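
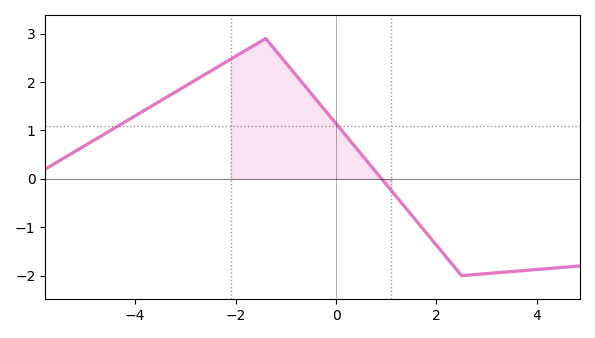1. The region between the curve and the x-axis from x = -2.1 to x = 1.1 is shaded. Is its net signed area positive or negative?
positive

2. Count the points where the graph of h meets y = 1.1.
2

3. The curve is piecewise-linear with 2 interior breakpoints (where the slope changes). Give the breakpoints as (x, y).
(-1.4, 2.9); (2.5, -2)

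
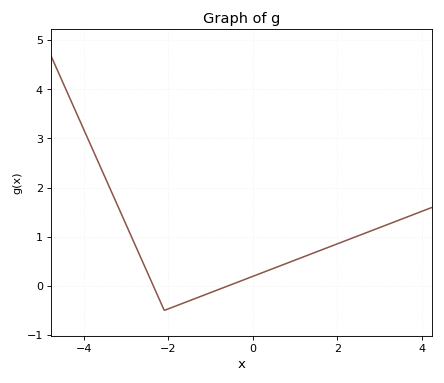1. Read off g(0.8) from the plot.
0.459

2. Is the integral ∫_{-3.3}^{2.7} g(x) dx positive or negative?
positive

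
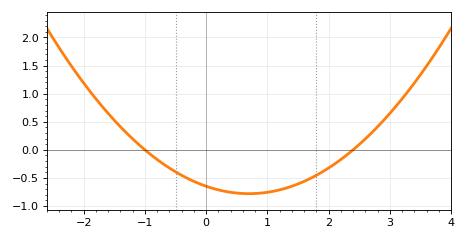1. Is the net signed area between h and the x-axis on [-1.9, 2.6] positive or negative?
negative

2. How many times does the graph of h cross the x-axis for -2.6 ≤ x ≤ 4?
2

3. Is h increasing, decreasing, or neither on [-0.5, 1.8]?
neither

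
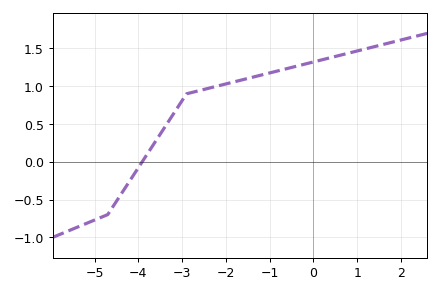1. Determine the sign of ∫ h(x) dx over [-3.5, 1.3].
positive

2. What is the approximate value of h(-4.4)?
-0.45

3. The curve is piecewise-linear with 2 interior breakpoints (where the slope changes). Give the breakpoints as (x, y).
(-4.7, -0.7); (-2.9, 0.9)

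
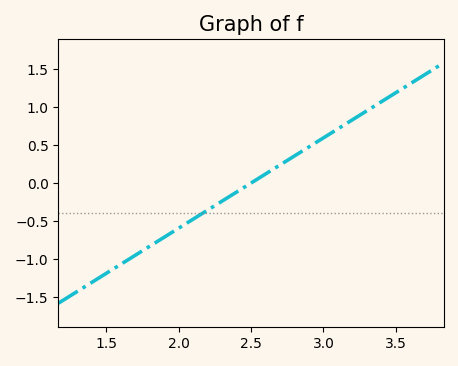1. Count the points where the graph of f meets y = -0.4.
1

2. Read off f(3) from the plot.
0.6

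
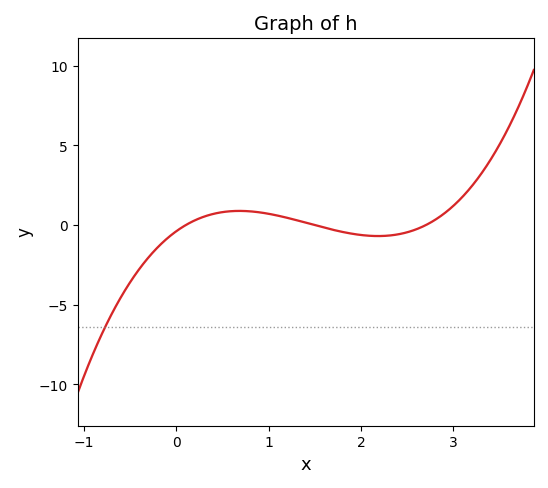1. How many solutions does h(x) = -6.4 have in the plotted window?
1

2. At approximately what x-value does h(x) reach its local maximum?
0.681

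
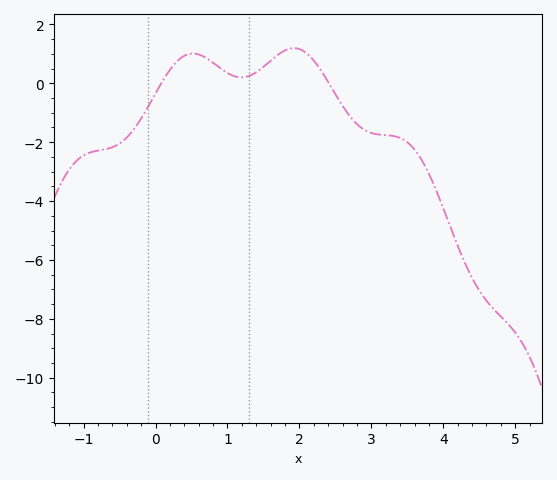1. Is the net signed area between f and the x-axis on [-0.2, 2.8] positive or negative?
positive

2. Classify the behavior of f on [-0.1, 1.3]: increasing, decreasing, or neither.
neither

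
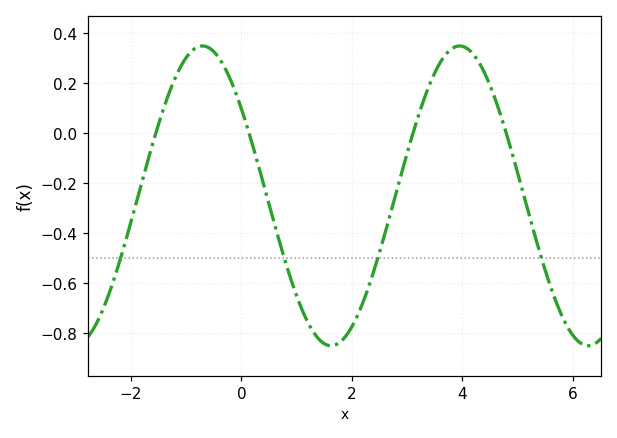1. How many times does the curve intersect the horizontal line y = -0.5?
4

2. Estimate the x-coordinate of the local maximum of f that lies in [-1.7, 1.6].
-0.704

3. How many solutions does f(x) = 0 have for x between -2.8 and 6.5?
4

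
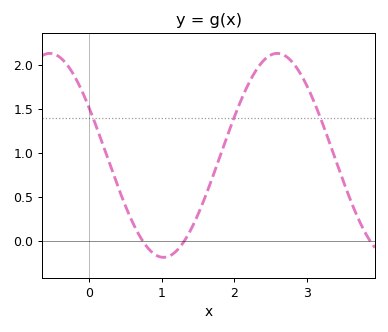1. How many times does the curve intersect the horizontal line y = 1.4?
3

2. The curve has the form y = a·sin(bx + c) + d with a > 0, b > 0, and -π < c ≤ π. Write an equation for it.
y = 1.16sin(2.01x + 2.65) + 0.97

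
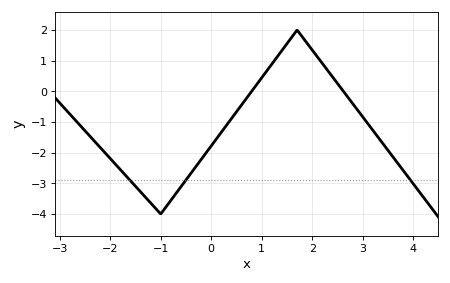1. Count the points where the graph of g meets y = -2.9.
3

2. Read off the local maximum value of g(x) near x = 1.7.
2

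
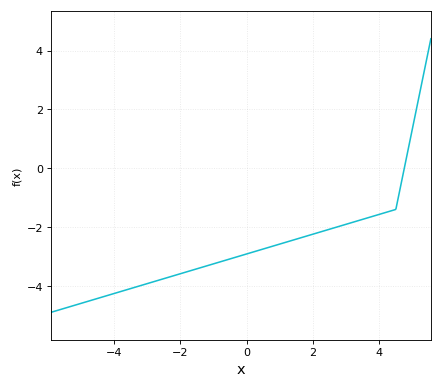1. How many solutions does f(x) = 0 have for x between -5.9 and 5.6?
1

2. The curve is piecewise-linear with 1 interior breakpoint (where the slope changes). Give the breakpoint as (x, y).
(4.5, -1.4)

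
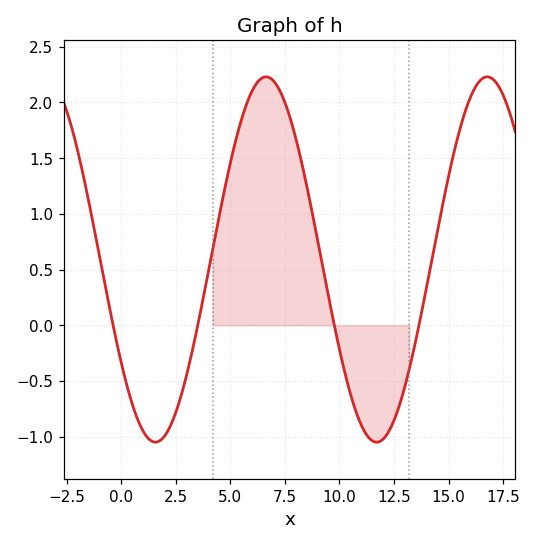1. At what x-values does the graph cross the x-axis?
-0.373, 3.51, 9.76, 13.6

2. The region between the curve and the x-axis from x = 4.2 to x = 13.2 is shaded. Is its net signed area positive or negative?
positive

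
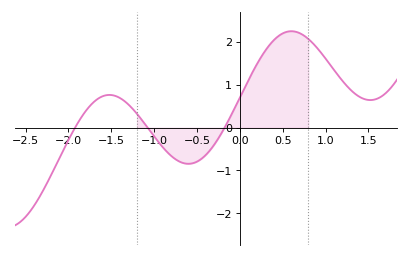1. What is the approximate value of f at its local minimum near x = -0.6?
-0.846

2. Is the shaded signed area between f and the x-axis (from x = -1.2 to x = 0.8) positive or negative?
positive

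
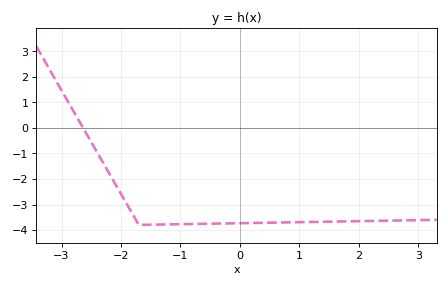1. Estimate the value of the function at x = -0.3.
-3.74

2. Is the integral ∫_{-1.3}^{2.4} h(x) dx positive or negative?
negative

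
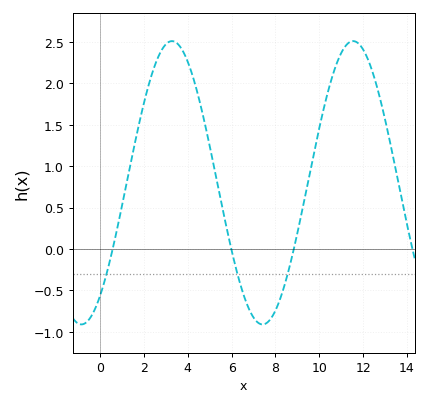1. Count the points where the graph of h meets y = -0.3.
3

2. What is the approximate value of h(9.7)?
1.08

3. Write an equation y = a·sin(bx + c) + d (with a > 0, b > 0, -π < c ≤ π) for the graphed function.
y = 1.71sin(0.76x - 0.922) + 0.8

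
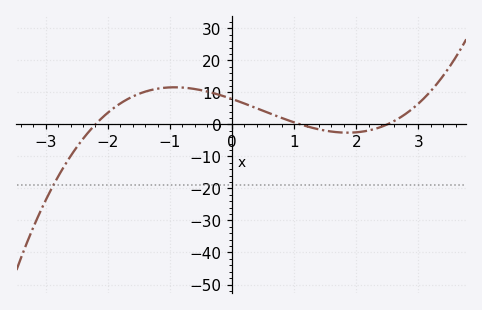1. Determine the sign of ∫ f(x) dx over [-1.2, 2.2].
positive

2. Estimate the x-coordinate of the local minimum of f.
1.86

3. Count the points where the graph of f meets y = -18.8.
1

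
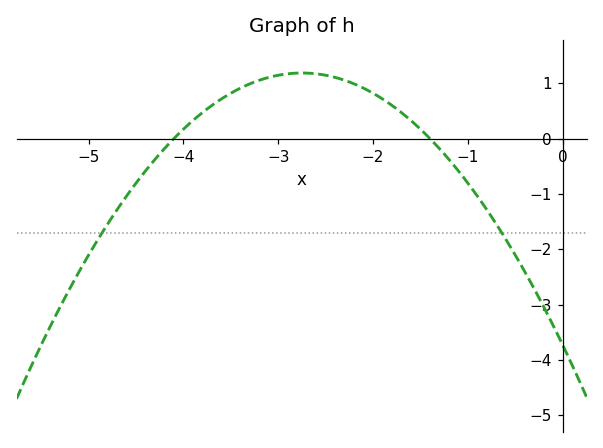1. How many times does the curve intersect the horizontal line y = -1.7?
2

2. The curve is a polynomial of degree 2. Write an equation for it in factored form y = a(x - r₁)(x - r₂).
y = -0.65(x + 4.1)(x + 1.4)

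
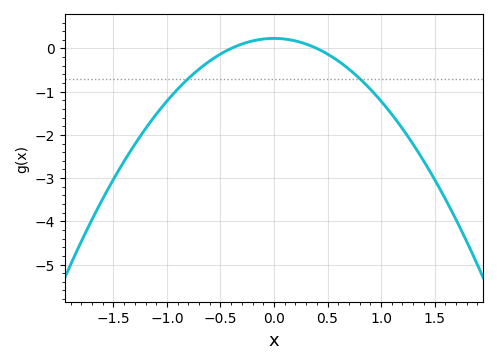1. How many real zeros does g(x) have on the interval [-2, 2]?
2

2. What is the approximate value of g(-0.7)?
-0.478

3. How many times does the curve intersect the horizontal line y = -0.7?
2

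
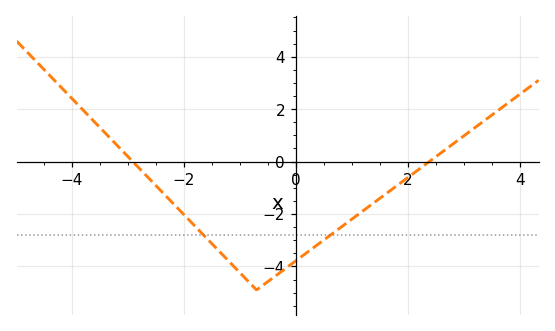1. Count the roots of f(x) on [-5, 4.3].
2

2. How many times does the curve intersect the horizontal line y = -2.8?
2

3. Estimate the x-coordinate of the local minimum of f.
-0.698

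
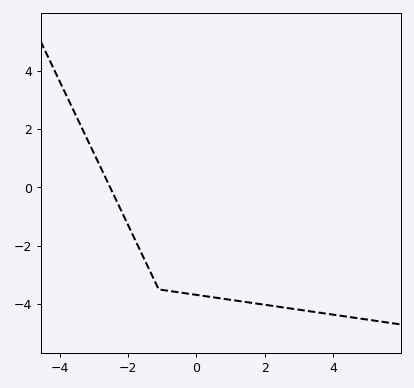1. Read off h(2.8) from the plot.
-4.2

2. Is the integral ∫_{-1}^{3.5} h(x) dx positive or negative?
negative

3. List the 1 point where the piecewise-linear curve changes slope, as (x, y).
(-1.1, -3.5)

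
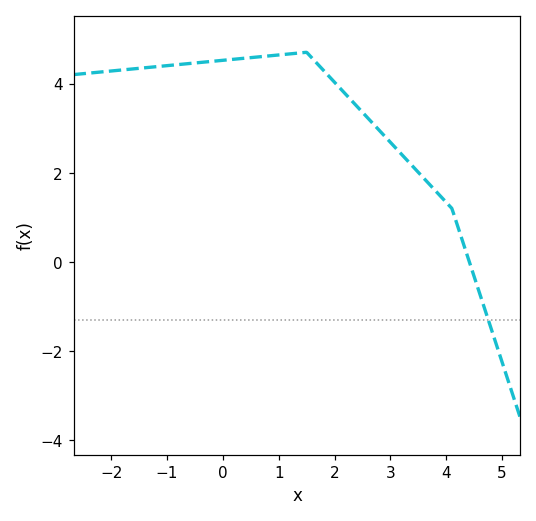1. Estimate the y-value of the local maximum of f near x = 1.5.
4.7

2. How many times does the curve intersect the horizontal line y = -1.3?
1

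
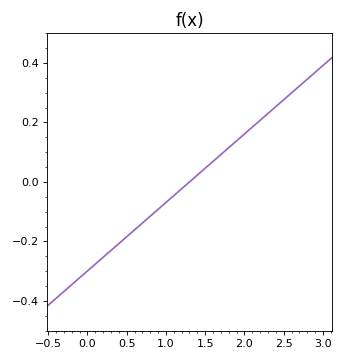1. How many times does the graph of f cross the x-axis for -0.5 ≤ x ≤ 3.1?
1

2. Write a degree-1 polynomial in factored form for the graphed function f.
y = 0.23(x - 1.3)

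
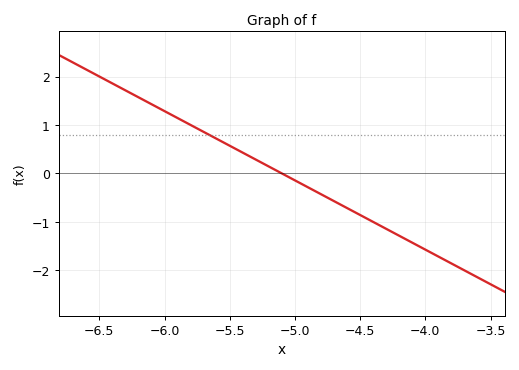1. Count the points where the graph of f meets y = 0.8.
1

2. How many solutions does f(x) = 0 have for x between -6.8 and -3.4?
1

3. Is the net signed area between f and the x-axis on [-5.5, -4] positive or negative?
negative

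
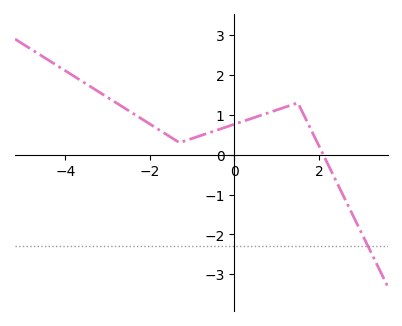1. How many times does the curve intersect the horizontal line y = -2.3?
1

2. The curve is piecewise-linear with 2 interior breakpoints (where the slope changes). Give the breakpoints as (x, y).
(-1.3, 0.3); (1.5, 1.3)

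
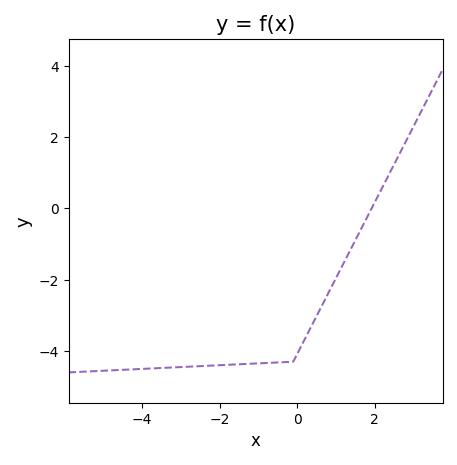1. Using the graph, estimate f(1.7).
-0.4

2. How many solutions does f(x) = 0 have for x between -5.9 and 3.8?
1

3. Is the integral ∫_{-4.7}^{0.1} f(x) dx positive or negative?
negative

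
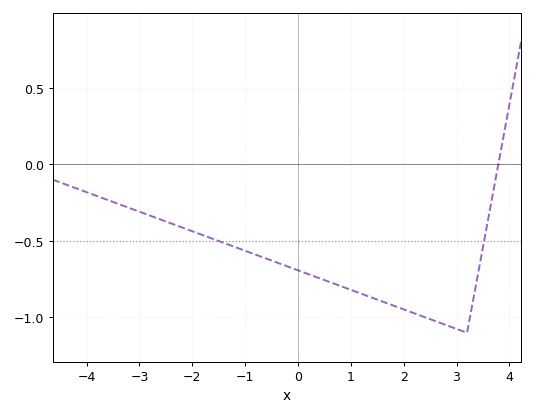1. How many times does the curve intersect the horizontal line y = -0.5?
2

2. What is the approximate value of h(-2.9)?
-0.322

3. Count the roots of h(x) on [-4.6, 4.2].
1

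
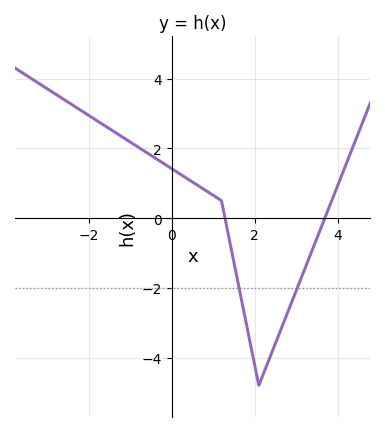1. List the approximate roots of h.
1.2, 3.6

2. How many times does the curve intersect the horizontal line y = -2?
2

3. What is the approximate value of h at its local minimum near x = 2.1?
-4.8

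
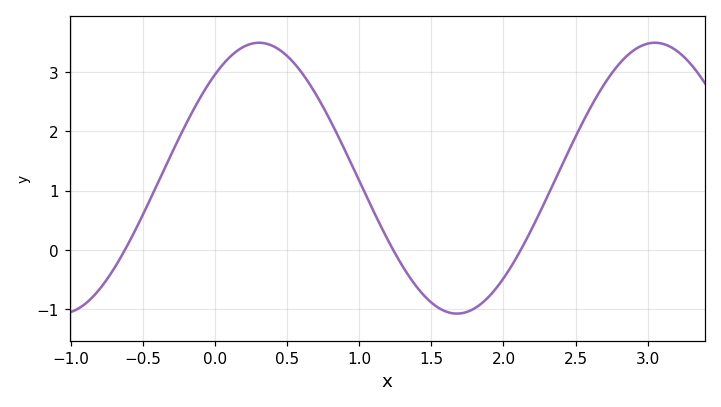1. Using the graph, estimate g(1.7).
-1.1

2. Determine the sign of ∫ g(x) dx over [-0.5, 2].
positive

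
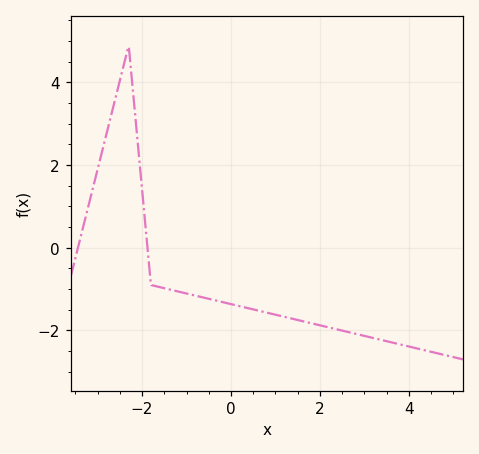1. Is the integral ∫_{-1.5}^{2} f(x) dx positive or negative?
negative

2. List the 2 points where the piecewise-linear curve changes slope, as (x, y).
(-2.3, 4.9); (-1.8, -0.9)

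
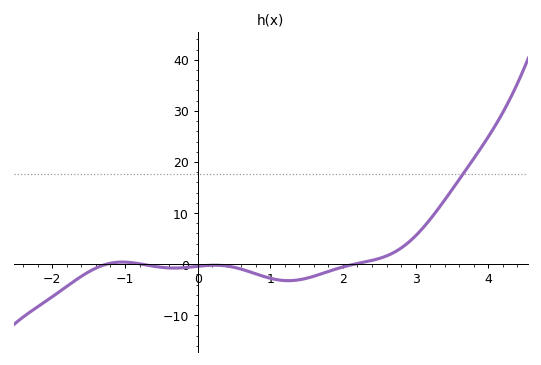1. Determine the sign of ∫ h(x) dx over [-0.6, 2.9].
negative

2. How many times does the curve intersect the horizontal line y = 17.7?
1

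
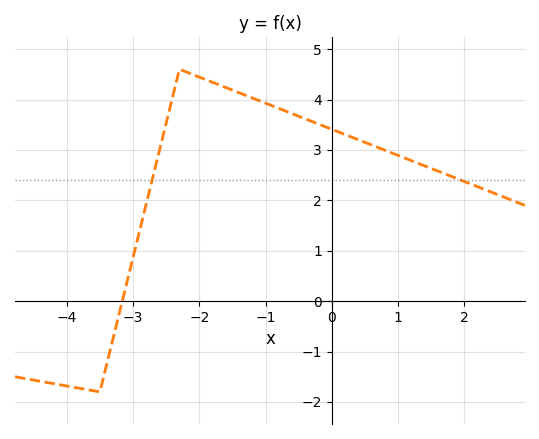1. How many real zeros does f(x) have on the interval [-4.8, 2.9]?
1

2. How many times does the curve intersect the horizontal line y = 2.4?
2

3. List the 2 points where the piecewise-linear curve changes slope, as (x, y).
(-3.5, -1.8); (-2.3, 4.6)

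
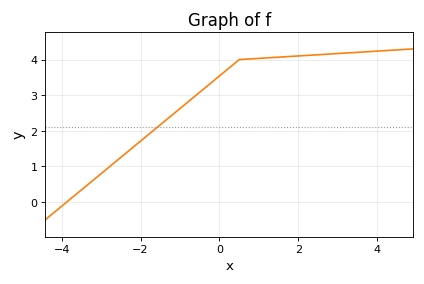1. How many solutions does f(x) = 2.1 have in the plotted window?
1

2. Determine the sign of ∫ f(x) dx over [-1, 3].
positive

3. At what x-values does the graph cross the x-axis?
-3.87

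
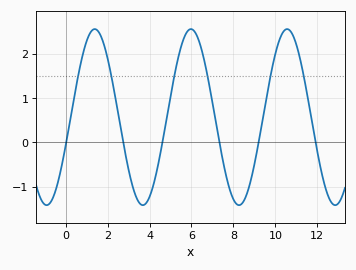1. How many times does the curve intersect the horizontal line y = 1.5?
6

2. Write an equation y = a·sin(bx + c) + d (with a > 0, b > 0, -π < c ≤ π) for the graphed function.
y = 1.98sin(1.37x - 0.33) + 0.57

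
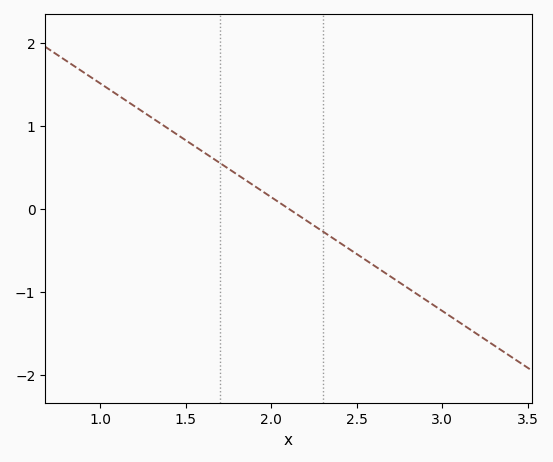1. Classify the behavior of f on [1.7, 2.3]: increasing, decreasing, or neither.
decreasing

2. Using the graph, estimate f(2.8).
-1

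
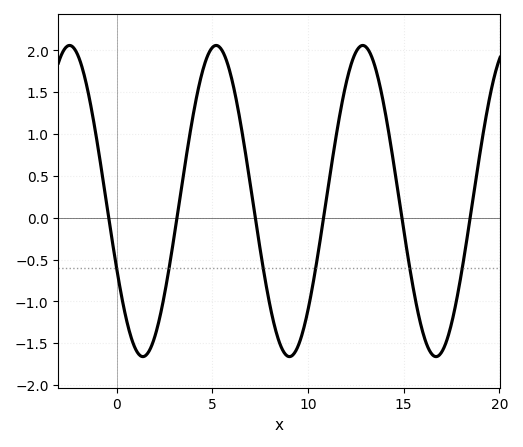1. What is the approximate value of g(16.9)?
-1.65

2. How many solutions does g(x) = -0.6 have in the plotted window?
6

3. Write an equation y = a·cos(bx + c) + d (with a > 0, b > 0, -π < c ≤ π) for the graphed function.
y = 1.86cos(0.82x + 2) + 0.2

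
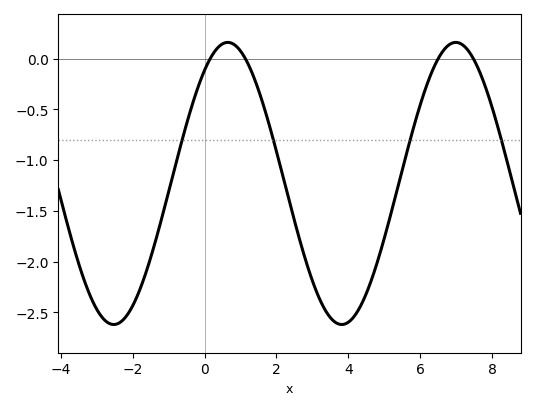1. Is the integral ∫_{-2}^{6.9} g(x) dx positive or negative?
negative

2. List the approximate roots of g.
0.2, 1.2, 6.6, 7.4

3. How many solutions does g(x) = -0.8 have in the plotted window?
4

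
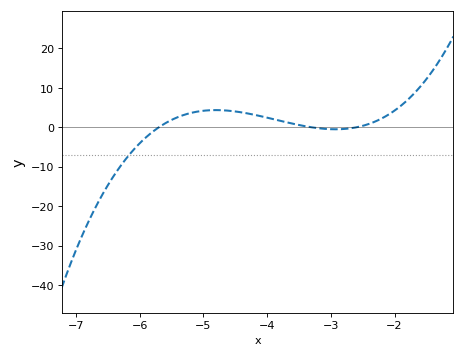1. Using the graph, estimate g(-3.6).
0.926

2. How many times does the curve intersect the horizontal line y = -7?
1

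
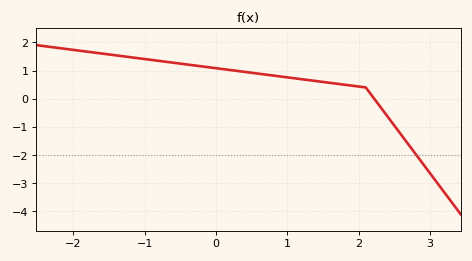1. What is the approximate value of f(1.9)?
0.5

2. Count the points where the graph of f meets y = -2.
1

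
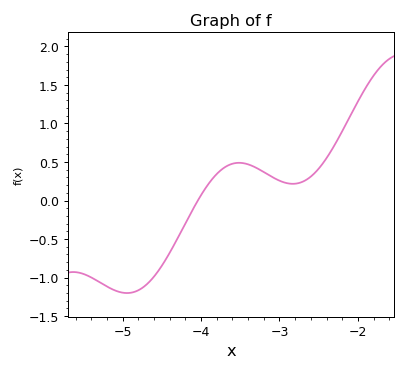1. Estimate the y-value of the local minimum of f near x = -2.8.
0.217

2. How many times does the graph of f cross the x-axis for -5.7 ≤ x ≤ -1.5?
1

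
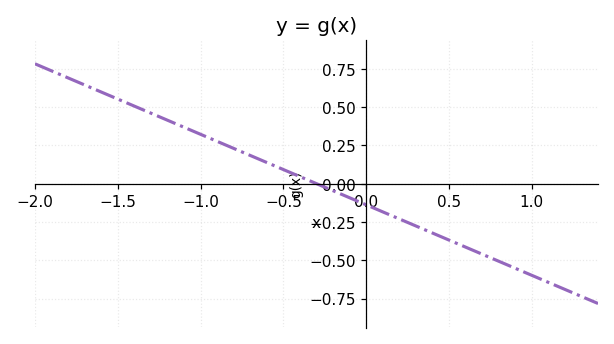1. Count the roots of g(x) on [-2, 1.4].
1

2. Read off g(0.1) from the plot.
-0.184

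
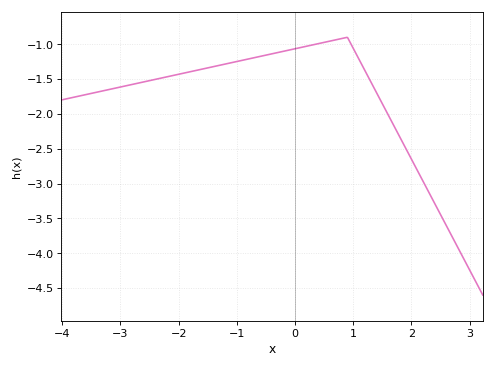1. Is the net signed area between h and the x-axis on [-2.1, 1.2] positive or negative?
negative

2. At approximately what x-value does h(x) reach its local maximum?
0.9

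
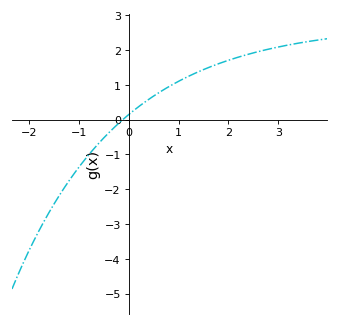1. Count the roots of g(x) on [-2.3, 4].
1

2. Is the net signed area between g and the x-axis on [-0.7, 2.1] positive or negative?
positive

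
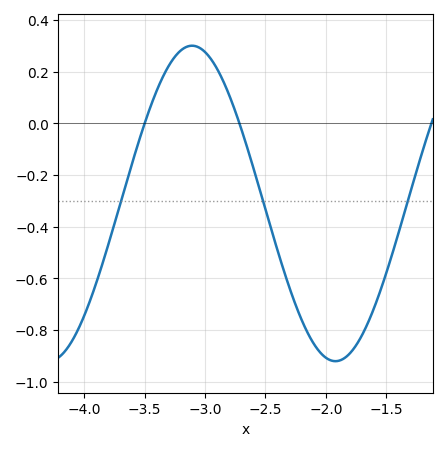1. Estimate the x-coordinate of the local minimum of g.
-1.92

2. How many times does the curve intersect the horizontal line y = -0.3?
3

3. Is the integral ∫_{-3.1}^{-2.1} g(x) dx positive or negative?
negative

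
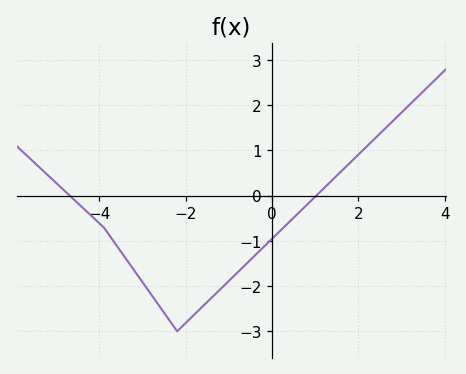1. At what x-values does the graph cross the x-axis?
-4.69, 1.02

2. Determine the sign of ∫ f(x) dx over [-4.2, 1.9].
negative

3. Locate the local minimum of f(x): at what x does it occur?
-2.2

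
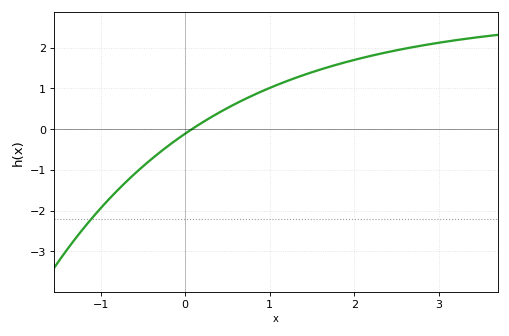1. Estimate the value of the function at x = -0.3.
-0.6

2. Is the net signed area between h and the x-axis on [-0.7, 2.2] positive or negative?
positive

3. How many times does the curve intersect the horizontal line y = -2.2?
1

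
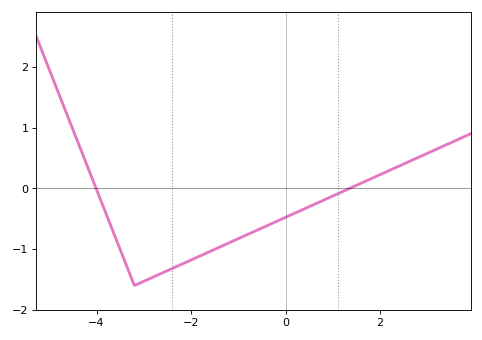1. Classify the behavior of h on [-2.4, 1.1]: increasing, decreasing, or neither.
increasing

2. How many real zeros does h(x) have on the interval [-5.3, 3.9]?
2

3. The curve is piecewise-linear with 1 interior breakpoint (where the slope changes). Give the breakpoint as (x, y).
(-3.2, -1.6)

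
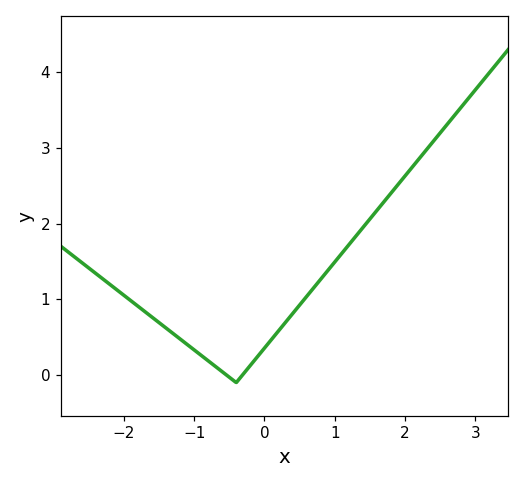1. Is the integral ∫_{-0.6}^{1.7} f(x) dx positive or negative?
positive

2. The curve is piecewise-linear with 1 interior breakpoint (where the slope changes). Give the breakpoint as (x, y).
(-0.4, -0.1)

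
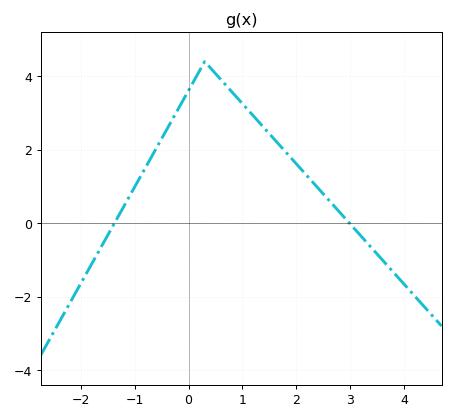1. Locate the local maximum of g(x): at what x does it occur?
0.302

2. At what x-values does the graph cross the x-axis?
-1.37, 2.98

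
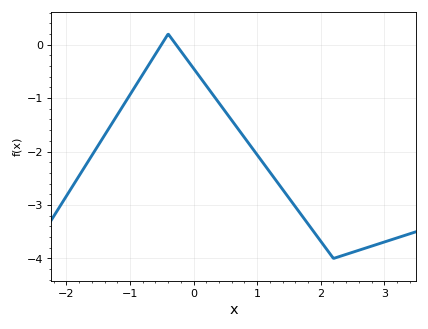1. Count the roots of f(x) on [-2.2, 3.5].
2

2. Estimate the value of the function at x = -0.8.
-0.558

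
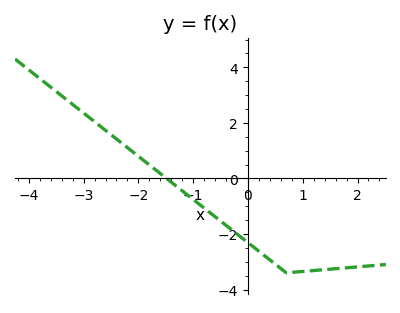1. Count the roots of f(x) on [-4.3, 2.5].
1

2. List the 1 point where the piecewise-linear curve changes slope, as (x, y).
(0.7, -3.4)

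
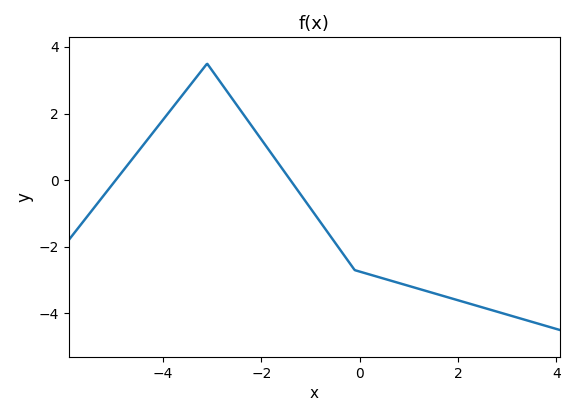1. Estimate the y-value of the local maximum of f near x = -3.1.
3.5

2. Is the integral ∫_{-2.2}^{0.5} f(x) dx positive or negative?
negative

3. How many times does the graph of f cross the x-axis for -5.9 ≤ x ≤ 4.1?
2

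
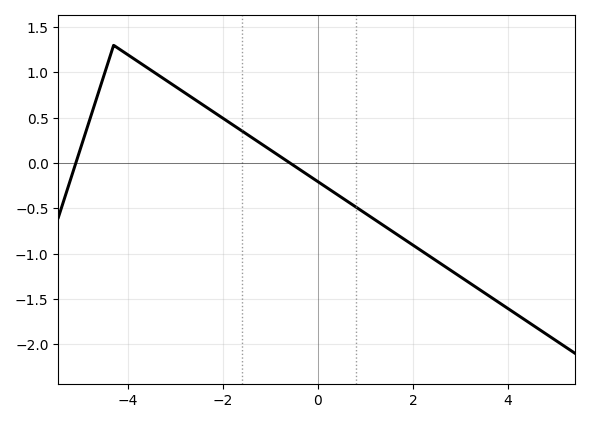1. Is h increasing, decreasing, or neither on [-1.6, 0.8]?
decreasing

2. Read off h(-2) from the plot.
0.495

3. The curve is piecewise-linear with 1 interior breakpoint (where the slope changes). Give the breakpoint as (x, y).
(-4.3, 1.3)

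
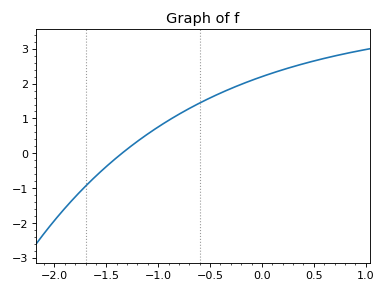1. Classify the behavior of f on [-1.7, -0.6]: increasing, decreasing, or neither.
increasing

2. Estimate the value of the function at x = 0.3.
2.49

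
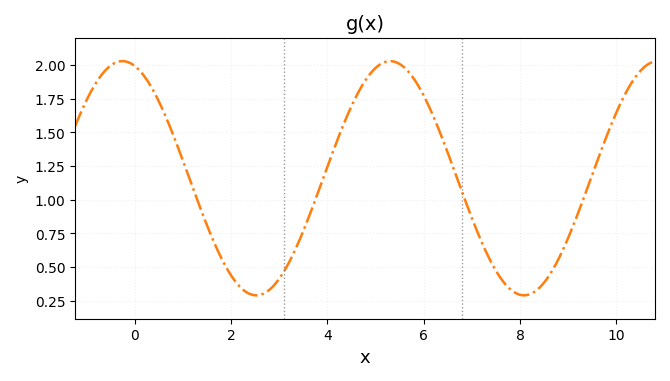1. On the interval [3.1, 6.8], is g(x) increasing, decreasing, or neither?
neither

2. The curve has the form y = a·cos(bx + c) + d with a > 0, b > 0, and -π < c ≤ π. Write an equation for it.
y = 0.87cos(1.1x + 0.29) + 1.16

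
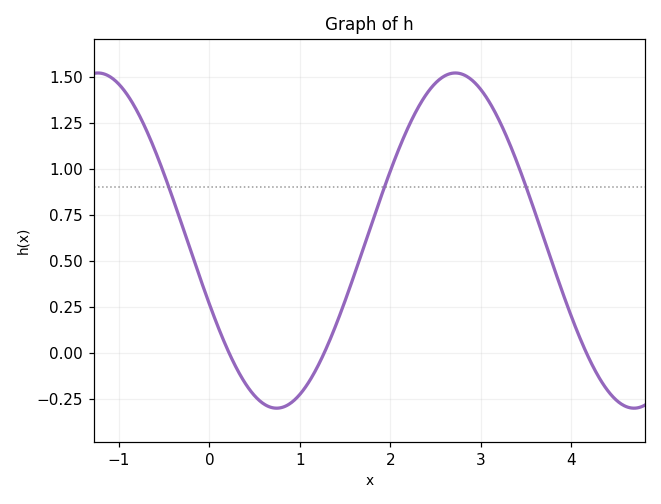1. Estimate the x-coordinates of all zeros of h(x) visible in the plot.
0.2, 1.3, 4.2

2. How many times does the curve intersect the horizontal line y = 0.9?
3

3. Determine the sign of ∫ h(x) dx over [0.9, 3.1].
positive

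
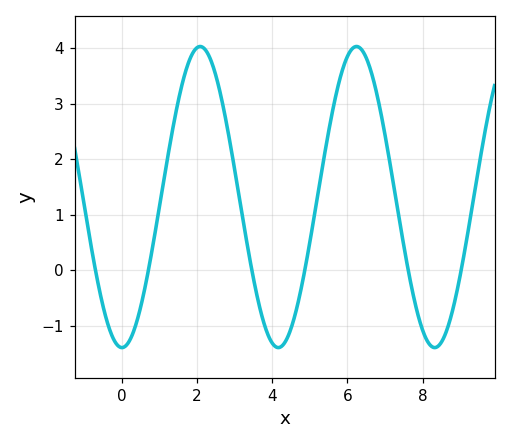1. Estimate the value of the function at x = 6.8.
3.1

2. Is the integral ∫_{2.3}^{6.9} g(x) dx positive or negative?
positive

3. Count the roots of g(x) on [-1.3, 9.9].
6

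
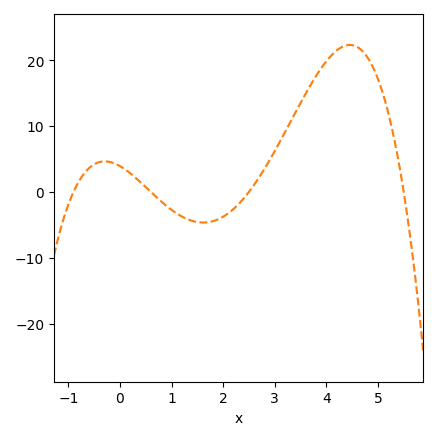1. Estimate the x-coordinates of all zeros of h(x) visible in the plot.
-0.9, 0.6, 2.5, 5.5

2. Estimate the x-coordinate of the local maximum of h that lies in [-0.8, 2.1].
-0.3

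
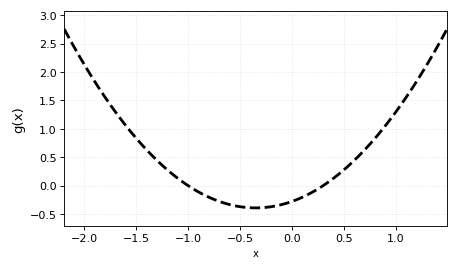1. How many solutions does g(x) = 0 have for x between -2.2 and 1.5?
2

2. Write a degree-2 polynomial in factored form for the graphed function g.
y = 0.93(x + 1)(x - 0.3)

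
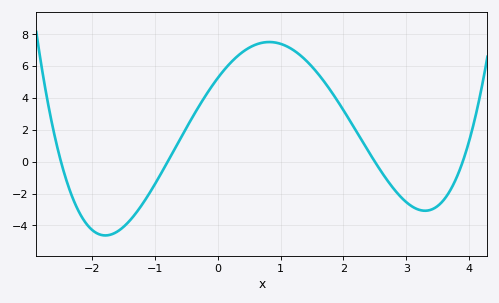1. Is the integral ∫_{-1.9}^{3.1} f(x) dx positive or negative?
positive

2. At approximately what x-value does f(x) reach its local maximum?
0.819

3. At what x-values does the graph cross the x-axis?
-2.5, -0.8, 2.5, 3.9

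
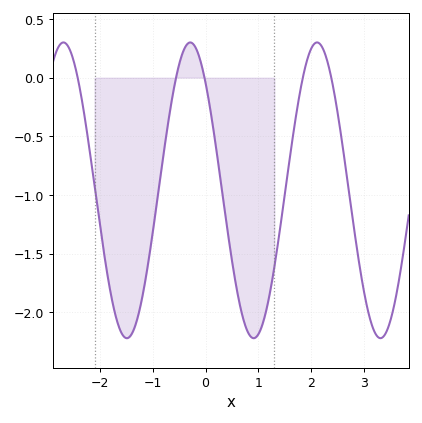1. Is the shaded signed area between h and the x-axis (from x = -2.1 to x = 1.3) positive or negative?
negative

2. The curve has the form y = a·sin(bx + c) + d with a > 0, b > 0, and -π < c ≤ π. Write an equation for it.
y = 1.26sin(2.6x + 2.3) - 0.96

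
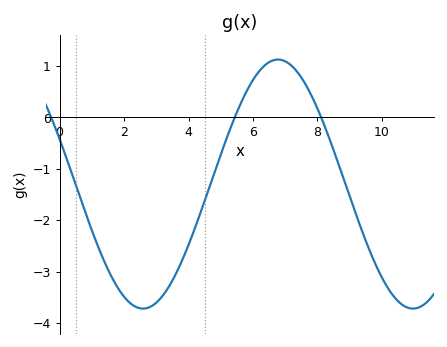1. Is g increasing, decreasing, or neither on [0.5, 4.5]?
neither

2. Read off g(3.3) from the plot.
-3.4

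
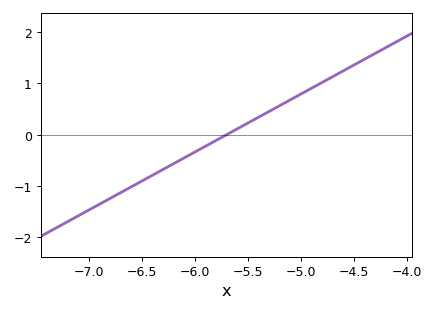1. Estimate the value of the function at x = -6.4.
-0.791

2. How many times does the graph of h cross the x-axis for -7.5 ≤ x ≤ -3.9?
1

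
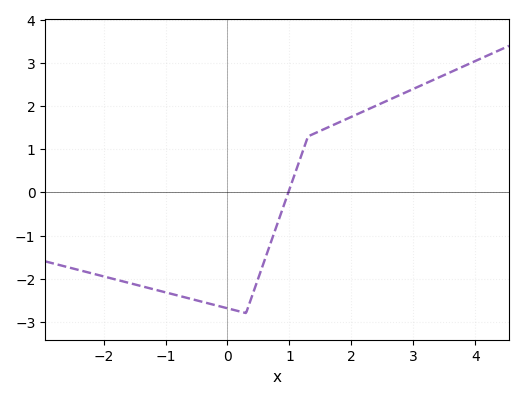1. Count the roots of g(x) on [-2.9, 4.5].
1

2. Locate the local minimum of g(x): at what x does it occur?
0.3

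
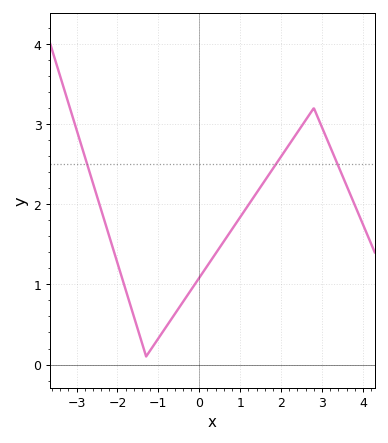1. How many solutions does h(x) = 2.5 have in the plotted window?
3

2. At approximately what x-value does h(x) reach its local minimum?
-1.3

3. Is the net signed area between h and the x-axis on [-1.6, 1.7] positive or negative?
positive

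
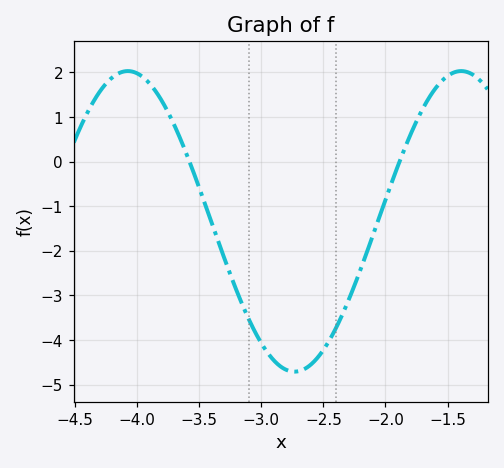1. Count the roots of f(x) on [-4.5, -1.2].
2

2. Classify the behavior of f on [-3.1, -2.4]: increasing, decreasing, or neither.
neither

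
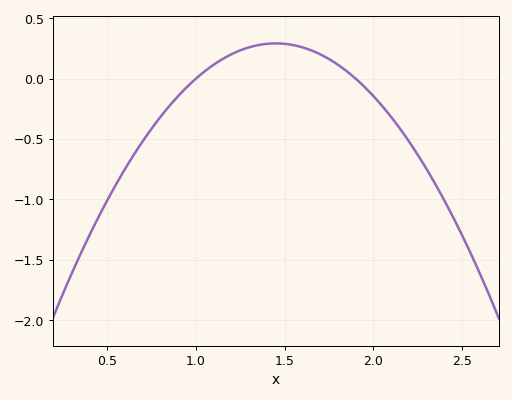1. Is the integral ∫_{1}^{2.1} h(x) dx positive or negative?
positive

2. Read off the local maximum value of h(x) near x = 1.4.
0.292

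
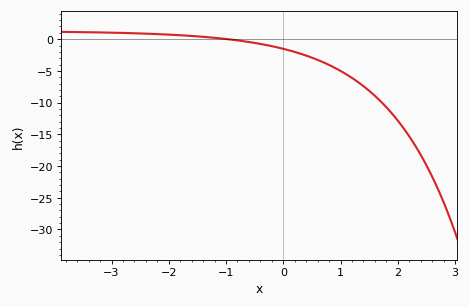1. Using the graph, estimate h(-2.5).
0.902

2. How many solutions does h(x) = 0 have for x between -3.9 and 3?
1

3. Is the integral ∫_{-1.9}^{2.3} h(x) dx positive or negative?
negative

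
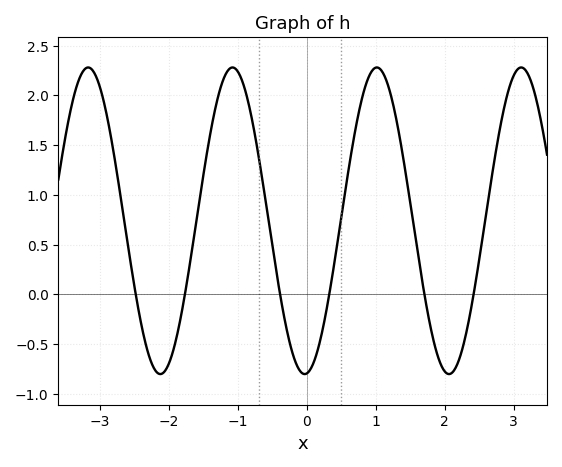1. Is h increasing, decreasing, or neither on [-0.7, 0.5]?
neither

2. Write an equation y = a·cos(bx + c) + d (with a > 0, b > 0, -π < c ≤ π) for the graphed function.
y = 1.54cos(3x - 3) + 0.74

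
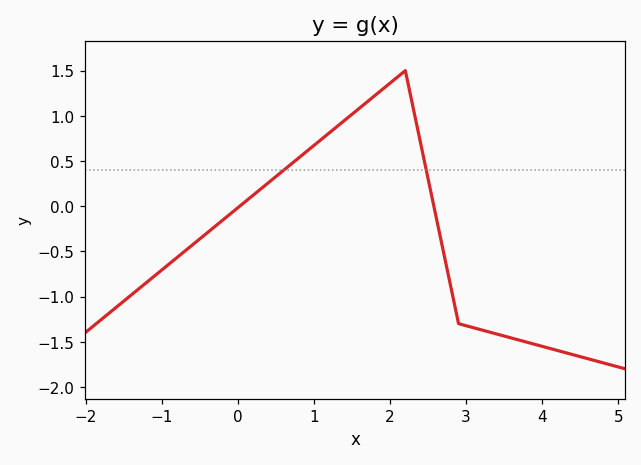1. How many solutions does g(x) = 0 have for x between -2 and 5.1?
2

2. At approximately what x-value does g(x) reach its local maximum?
2.2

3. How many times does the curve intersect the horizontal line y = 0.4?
2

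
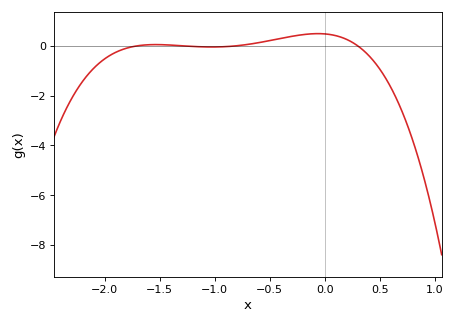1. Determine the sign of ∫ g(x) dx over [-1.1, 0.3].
positive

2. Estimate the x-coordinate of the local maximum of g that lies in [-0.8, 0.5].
-0.061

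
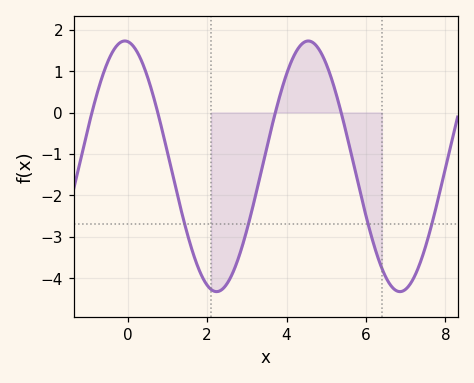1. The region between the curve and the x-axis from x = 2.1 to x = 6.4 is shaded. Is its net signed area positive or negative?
negative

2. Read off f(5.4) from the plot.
-0.1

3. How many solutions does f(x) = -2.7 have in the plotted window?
4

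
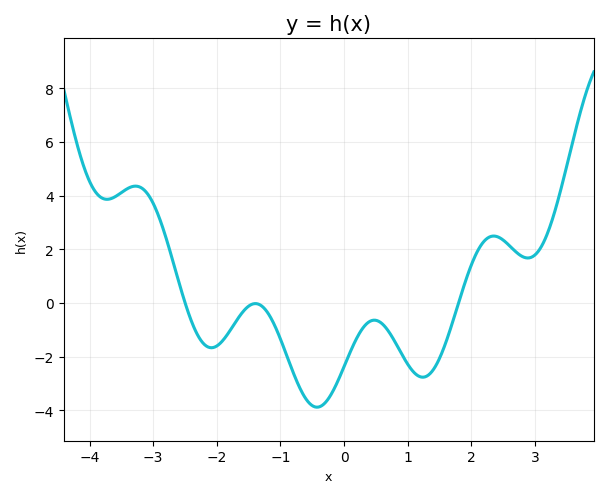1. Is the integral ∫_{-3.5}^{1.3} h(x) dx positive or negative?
negative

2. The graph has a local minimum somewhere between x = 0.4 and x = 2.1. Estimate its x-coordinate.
1.2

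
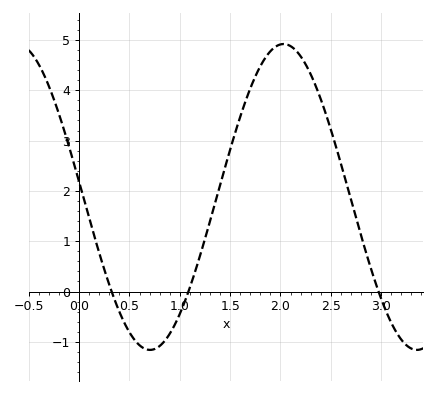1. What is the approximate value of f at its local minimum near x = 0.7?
-1.16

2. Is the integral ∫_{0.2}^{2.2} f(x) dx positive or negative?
positive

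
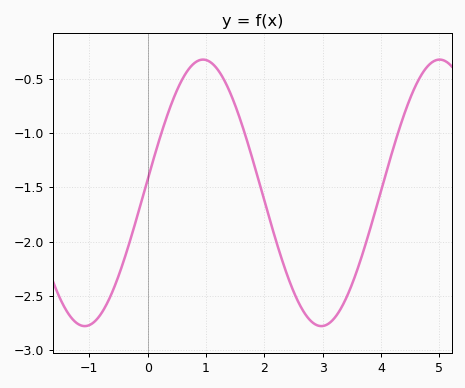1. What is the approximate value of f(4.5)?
-0.65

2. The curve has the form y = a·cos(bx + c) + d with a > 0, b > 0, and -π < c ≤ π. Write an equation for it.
y = 1.23cos(1.6x - 1.5) - 1.55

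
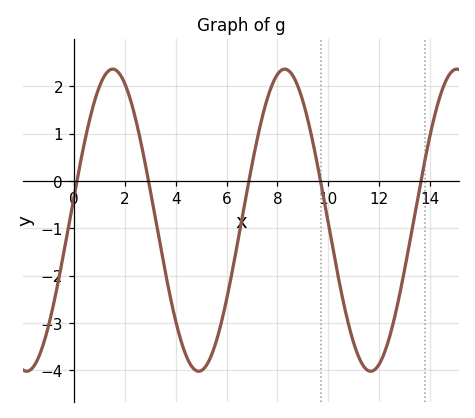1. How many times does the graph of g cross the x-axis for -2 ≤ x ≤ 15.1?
5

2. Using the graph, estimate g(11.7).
-4.02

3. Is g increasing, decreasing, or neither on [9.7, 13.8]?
neither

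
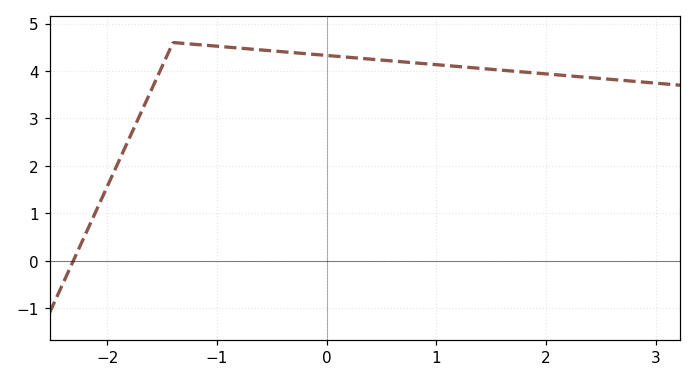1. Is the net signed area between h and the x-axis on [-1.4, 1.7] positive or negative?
positive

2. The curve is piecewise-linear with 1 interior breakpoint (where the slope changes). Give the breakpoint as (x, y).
(-1.4, 4.6)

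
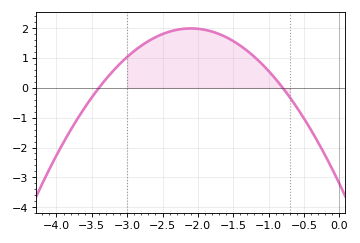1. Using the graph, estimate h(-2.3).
1.95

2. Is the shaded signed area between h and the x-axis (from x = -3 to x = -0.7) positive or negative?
positive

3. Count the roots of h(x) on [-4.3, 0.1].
2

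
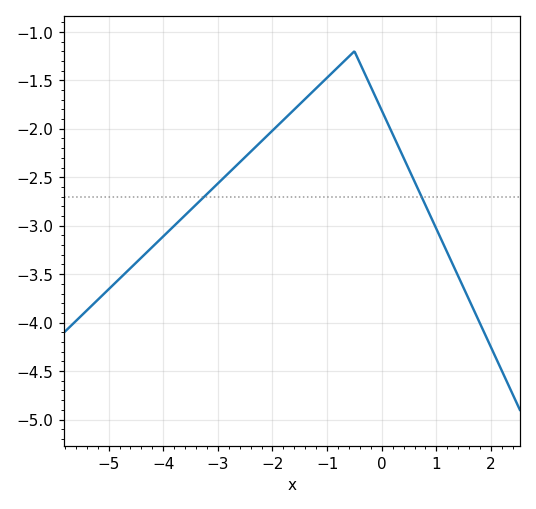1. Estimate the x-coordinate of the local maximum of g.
-0.4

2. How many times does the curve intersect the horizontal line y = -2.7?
2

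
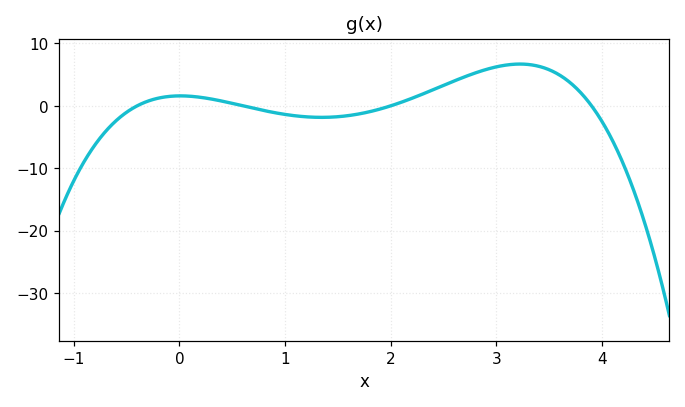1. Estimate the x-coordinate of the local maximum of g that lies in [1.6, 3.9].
3.22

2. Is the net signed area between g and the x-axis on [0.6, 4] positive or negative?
positive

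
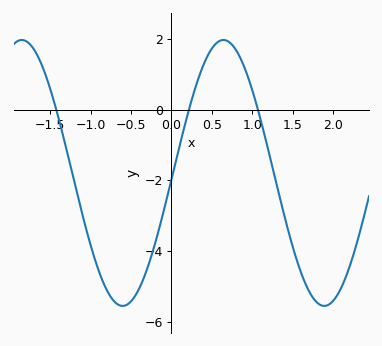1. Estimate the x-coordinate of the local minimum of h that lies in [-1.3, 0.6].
-0.603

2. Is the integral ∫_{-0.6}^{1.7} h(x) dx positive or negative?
negative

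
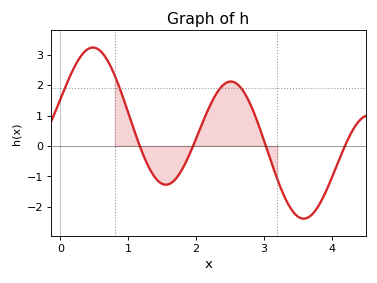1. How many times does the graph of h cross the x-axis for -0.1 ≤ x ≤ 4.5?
4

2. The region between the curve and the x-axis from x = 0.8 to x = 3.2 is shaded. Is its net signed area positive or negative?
positive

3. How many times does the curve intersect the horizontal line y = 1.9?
4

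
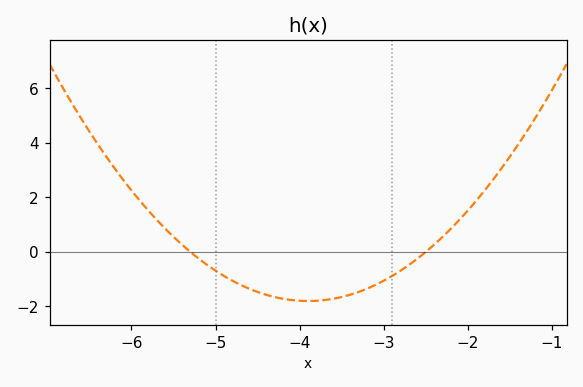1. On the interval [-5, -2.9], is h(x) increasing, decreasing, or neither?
neither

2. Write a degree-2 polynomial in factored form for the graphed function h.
y = 0.92(x + 5.3)(x + 2.5)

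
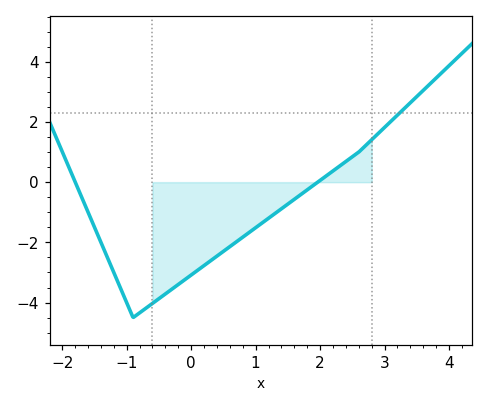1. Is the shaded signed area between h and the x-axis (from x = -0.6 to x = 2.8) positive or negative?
negative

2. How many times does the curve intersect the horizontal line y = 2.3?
1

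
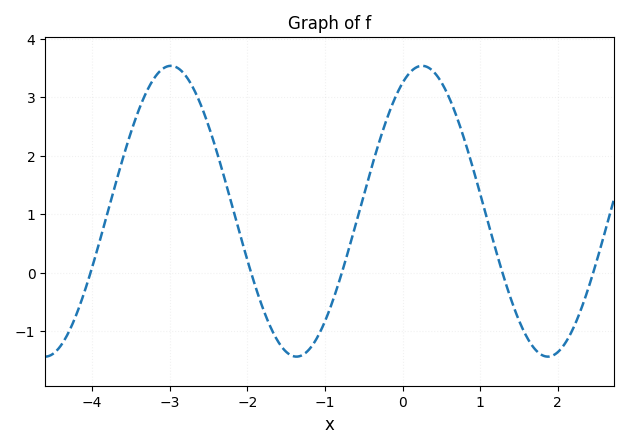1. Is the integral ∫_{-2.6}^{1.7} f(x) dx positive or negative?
positive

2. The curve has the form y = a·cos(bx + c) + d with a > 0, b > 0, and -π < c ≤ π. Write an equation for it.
y = 2.49cos(1.9x - 0.49) + 1.05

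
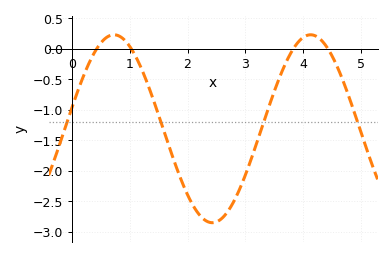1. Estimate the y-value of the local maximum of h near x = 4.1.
0.25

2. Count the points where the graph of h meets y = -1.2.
4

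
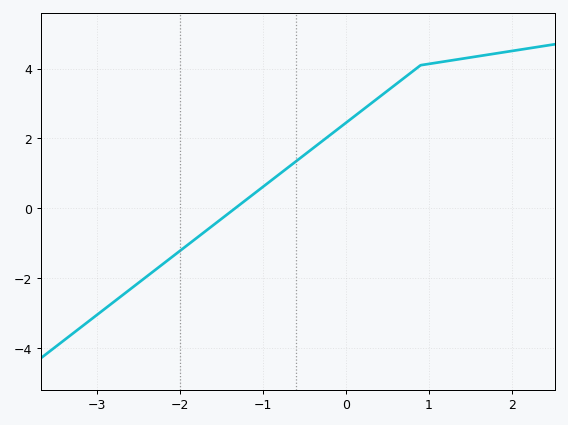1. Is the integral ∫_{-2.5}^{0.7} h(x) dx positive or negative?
positive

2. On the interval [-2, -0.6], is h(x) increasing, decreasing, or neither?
increasing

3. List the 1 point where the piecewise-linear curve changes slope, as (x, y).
(0.9, 4.1)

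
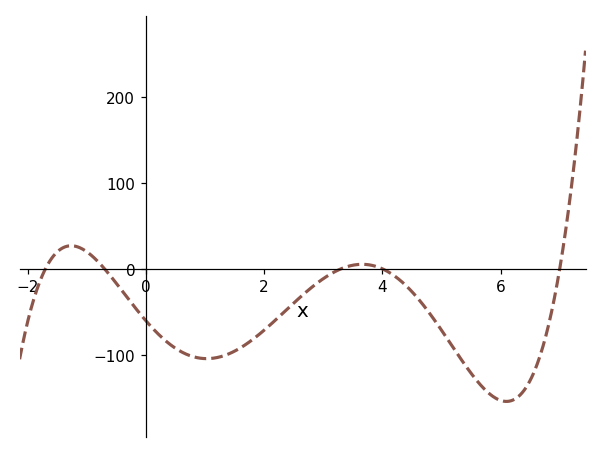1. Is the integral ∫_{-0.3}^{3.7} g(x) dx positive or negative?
negative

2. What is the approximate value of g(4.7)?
-42.8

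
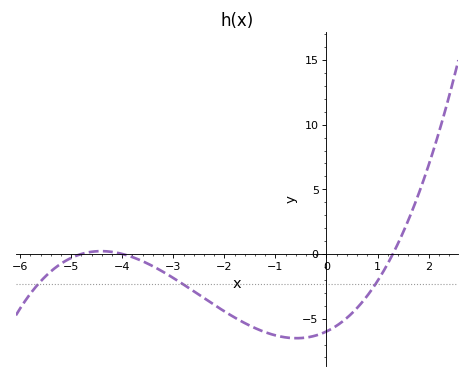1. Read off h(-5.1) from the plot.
-0.507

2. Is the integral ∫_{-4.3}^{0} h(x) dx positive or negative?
negative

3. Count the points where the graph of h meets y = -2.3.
3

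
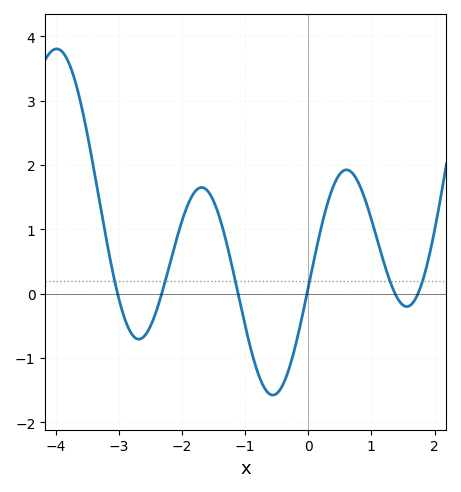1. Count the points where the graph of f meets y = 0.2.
6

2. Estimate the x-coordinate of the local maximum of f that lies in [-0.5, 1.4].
0.6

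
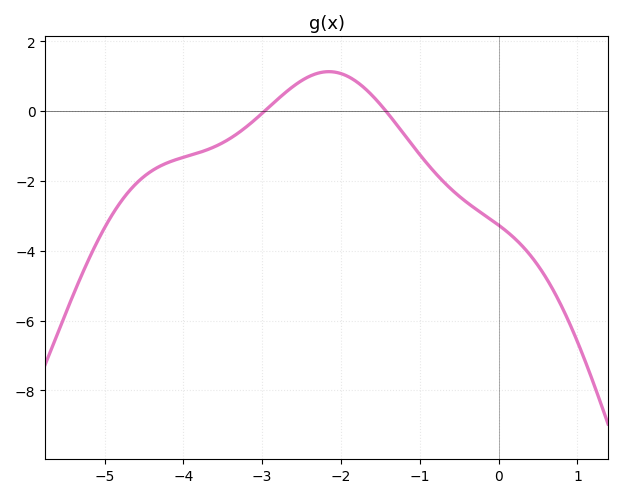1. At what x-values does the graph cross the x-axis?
-3, -1.4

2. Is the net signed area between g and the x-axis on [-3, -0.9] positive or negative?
positive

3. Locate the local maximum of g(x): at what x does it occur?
-2.2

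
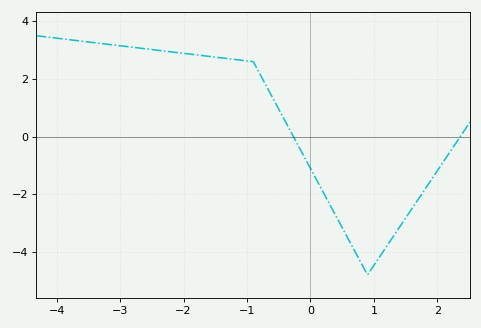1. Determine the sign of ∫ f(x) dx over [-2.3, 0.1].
positive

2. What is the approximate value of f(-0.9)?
2.6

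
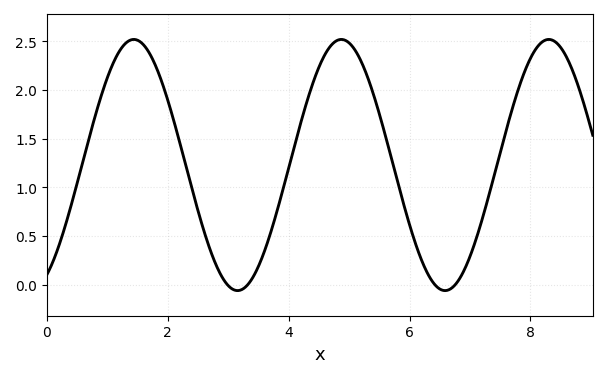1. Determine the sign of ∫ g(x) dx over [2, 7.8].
positive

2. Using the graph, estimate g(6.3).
0.1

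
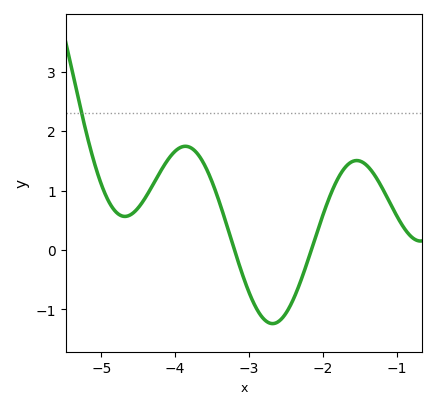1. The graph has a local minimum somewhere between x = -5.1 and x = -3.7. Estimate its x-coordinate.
-4.7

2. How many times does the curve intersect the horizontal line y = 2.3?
1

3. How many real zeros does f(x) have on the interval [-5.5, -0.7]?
2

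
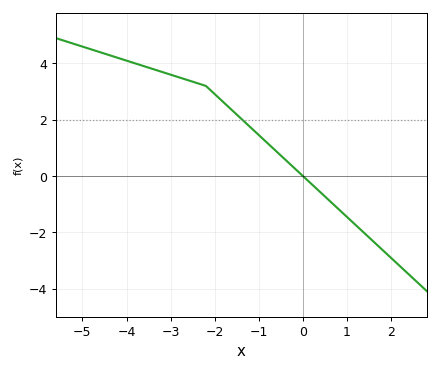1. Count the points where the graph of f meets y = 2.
1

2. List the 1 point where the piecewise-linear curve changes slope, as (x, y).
(-2.2, 3.2)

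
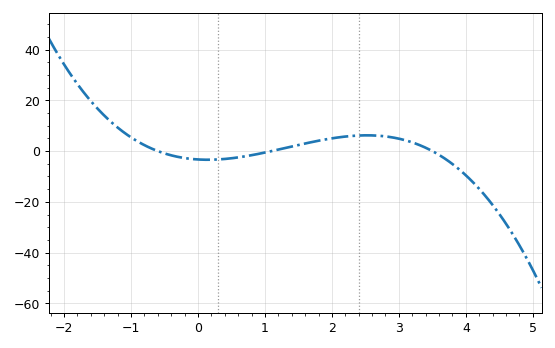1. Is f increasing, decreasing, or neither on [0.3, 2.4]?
increasing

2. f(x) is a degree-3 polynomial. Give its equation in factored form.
y = -1.43(x + 0.6)(x - 1.1)(x - 3.5)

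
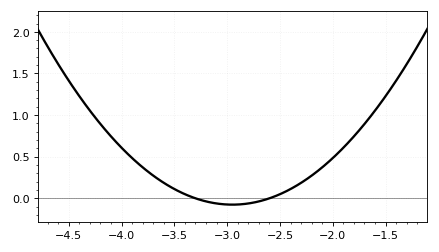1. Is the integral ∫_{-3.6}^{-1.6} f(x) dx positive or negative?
positive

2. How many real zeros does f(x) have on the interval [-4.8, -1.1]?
2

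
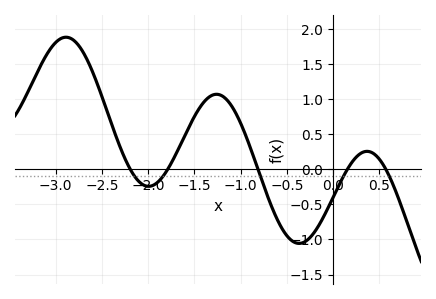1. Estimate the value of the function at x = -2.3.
0.3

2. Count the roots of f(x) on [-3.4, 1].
5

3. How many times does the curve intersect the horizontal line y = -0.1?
5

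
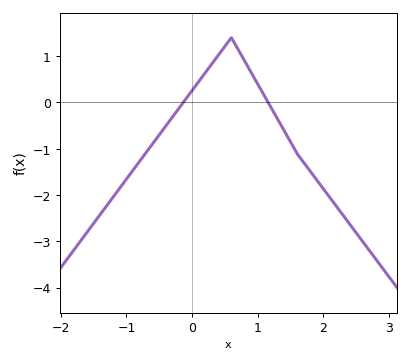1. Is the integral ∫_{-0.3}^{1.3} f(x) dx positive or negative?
positive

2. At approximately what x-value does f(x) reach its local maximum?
0.601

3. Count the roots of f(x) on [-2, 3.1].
2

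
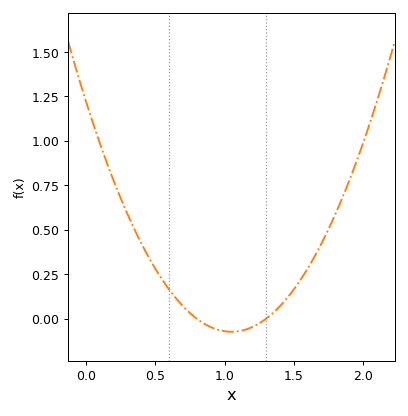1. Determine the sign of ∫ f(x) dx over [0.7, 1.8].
positive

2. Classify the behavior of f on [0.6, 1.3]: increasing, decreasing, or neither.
neither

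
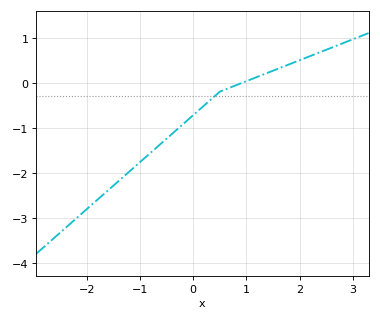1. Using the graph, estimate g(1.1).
0.079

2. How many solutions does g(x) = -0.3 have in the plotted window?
1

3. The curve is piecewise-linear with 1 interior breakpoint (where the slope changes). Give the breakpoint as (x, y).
(0.5, -0.2)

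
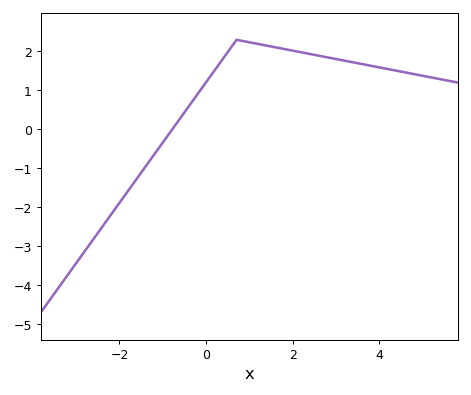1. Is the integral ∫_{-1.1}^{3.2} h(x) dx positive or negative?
positive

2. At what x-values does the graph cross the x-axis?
-0.784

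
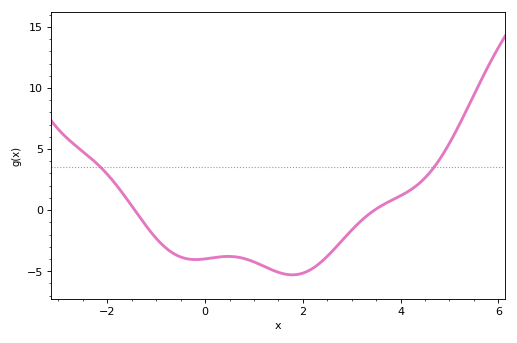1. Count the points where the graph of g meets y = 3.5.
2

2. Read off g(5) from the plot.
5.5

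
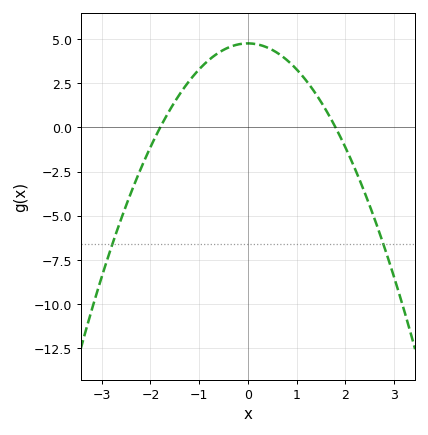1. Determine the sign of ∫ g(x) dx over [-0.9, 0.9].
positive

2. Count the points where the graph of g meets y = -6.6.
2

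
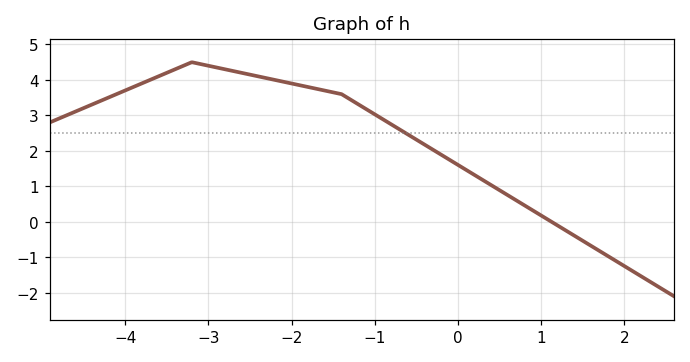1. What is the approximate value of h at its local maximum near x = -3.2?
4.5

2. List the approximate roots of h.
1.2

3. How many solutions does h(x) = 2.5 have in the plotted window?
1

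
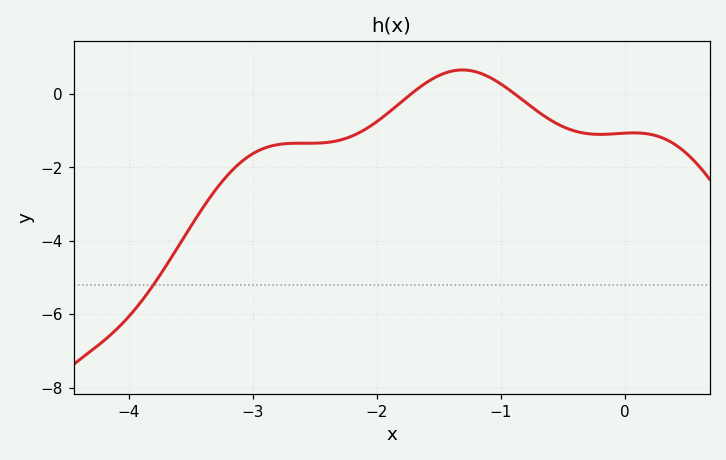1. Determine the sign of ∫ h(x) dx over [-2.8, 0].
negative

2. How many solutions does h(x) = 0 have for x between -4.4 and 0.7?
2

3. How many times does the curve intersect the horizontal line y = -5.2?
1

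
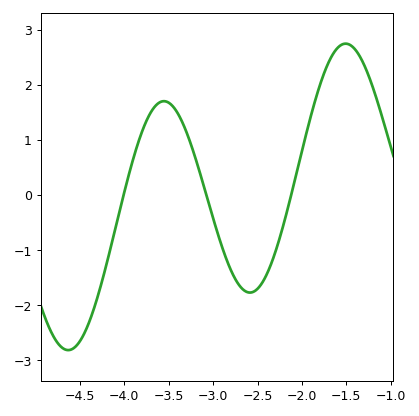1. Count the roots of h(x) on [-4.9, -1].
3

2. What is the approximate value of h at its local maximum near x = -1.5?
2.74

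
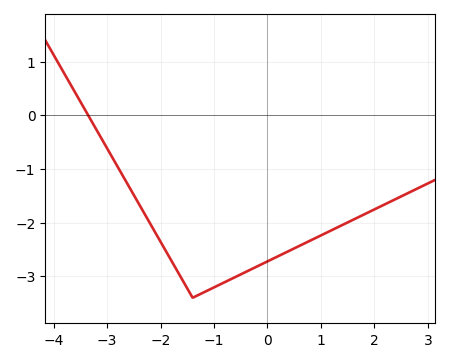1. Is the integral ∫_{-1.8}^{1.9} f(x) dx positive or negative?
negative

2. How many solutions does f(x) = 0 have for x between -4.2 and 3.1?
1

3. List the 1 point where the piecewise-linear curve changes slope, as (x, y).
(-1.4, -3.4)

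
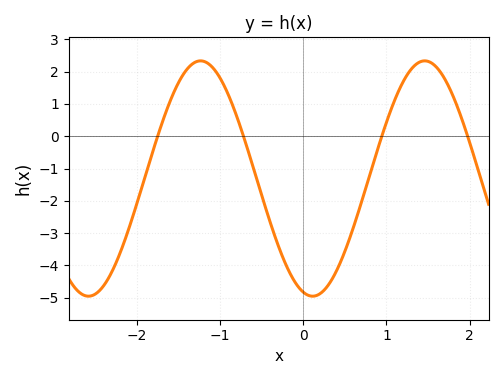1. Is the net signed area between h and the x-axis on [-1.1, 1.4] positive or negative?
negative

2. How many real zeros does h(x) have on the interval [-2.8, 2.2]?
4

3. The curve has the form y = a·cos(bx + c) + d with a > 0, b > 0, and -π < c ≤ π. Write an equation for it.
y = 3.64cos(2.3x + 2.9) - 1.31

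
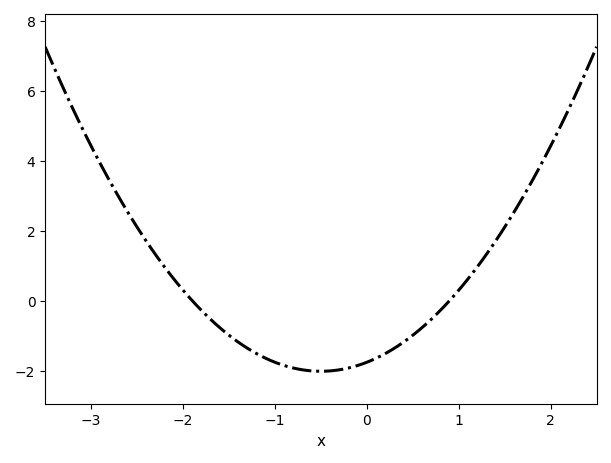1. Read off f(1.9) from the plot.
4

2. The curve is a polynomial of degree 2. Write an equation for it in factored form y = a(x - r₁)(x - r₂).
y = 1.03(x + 1.9)(x - 0.9)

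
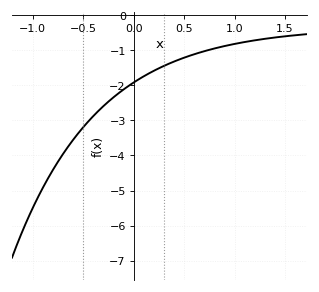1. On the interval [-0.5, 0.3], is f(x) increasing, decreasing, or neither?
increasing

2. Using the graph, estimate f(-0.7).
-4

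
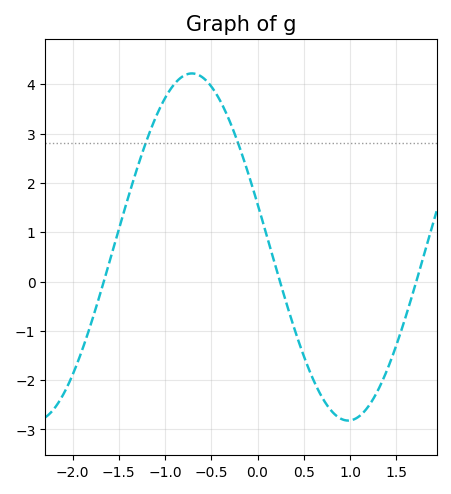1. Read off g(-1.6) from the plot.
0.4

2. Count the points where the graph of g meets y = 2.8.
2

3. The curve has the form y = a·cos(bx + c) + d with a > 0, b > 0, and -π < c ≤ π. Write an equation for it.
y = 3.52cos(1.9x + 1.3) + 0.7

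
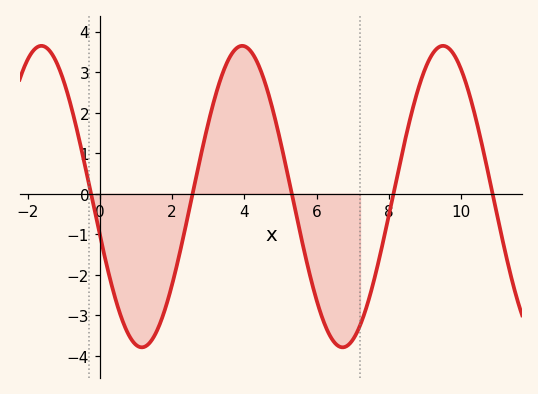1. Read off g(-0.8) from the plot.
2.16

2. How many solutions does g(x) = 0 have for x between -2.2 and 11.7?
5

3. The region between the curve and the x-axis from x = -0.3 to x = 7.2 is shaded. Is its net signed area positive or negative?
negative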